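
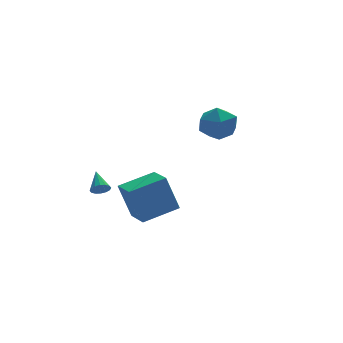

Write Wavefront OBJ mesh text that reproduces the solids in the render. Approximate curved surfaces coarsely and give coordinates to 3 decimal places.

v -4.061 -4.038 -1.009
v -4.63 -3.683 0.971
v -4.168 -2.561 -1.304
v -4.737 -2.206 0.675
v -2.123 -3.794 -0.495
v -2.692 -3.439 1.484
v -2.23 -2.317 -0.791
v -2.799 -1.962 1.189
v -4.015 3.223 -2.405
v -3.466 3.131 -2.342
v -3.905 4.377 -1.675
v -3.488 3.287 -2.585
v -3.651 3.426 -2.78
v -3.912 3.511 -2.875
v -4.2 3.518 -2.844
v -4.438 3.447 -2.695
v -4.563 3.316 -2.469
v -4.541 3.16 -2.226
v -4.378 3.02 -2.031
v -4.118 2.936 -1.936
v -3.83 2.928 -1.967
v -3.591 2.999 -2.116
v 0.979 2.11 1.604
v 1.394 2.609 2.586
v 2.286 0.731 1.754
v 2.701 1.23 2.736
v 1.637 0.725 2.736
v 0.829 1.577 2.644
v 2.851 1.763 1.696
v 2.043 2.615 1.604
v 2.551 2.395 2.644
v 1.8 1.753 3.286
v 1.88 1.587 1.054
v 1.129 0.945 1.696
f 2 4 1
f 5 2 1
f 1 4 3
f 3 5 1
f 2 8 4
f 6 2 5
f 6 8 2
f 4 8 3
f 7 5 3
f 3 8 7
f 7 6 5
f 8 6 7
f 10 9 12
f 10 12 11
f 12 9 13
f 12 13 11
f 13 9 14
f 13 14 11
f 14 9 15
f 14 15 11
f 15 9 16
f 15 16 11
f 16 9 17
f 16 17 11
f 17 9 18
f 17 18 11
f 18 9 19
f 18 19 11
f 19 9 20
f 19 20 11
f 20 9 21
f 20 21 11
f 21 9 22
f 21 22 11
f 22 9 10
f 22 10 11
f 23 34 28
f 23 28 24
f 23 24 30
f 23 30 33
f 23 33 34
f 24 28 32
f 28 34 27
f 34 33 25
f 33 30 29
f 30 24 31
f 26 32 27
f 26 27 25
f 26 25 29
f 26 29 31
f 26 31 32
f 27 32 28
f 25 27 34
f 29 25 33
f 31 29 30
f 32 31 24



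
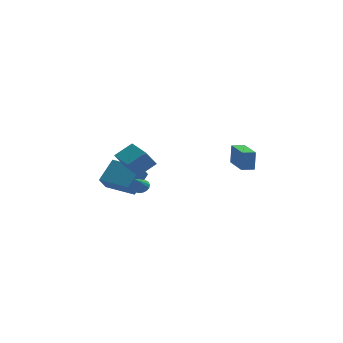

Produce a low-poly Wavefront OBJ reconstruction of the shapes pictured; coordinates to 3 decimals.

v -3.101 2.24 -3.259
v -2.178 3.369 -2.105
v -4.786 3.541 -3.184
v -3.862 4.67 -2.029
v -2.658 2.87 -4.231
v -1.734 3.999 -3.076
v -4.342 4.171 -4.155
v -3.419 5.3 -3.001
v -2.643 -1.667 -1.127
v -2.185 -1.972 -1.112
v -3.077 -2.273 -0.173
v -2.13 -1.767 -0.956
v -2.192 -1.539 -0.84
v -2.357 -1.34 -0.789
v -2.588 -1.217 -0.816
v -2.832 -1.196 -0.913
v -3.032 -1.284 -1.06
v -3.143 -1.459 -1.222
v -3.14 -1.682 -1.362
v -3.023 -1.901 -1.448
v -2.819 -2.067 -1.461
v -2.574 -2.141 -1.397
v -2.346 -2.107 -1.271
v 3.148 -2.462 0.356
v 3.235 -2.202 1.626
v 2.797 -0.379 -0.046
v 2.885 -0.119 1.224
v 3.955 -2.341 0.276
v 4.043 -2.081 1.546
v 3.605 -0.258 -0.126
v 3.692 0.002 1.144
v -3.643 -4.697 2.259
v -2.573 -4.297 2.978
v -4.248 -2.657 2.027
v -3.178 -2.258 2.746
v -3.022 -4.622 1.294
v -1.952 -4.223 2.013
v -3.627 -2.583 1.062
v -2.557 -2.183 1.781
f 2 4 1
f 5 2 1
f 1 4 3
f 3 5 1
f 2 8 4
f 6 2 5
f 6 8 2
f 4 8 3
f 7 5 3
f 3 8 7
f 7 6 5
f 8 6 7
f 10 9 12
f 10 12 11
f 12 9 13
f 12 13 11
f 13 9 14
f 13 14 11
f 14 9 15
f 14 15 11
f 15 9 16
f 15 16 11
f 16 9 17
f 16 17 11
f 17 9 18
f 17 18 11
f 18 9 19
f 18 19 11
f 19 9 20
f 19 20 11
f 20 9 21
f 20 21 11
f 21 9 22
f 21 22 11
f 22 9 23
f 22 23 11
f 23 9 10
f 23 10 11
f 25 27 24
f 28 25 24
f 24 27 26
f 26 28 24
f 25 31 27
f 29 25 28
f 29 31 25
f 27 31 26
f 30 28 26
f 26 31 30
f 30 29 28
f 31 29 30
f 33 35 32
f 36 33 32
f 32 35 34
f 34 36 32
f 33 39 35
f 37 33 36
f 37 39 33
f 35 39 34
f 38 36 34
f 34 39 38
f 38 37 36
f 39 37 38



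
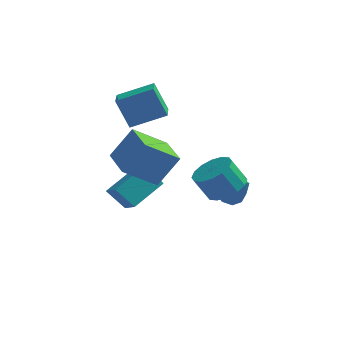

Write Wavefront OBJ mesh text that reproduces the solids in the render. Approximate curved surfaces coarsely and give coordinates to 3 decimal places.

v 2.472 -2.326 1.159
v 3.359 -2.691 1.697
v 2.616 -2.699 2.919
v 1.728 -2.334 2.381
v 3.395 -2.123 1.722
v 2.651 -2.131 2.944
v 3.183 -1.61 1.597
v 2.439 -1.617 2.818
v 2.781 -1.288 1.354
v 2.037 -1.296 2.575
v 2.295 -1.245 1.059
v 1.552 -1.253 2.28
v 1.858 -1.491 0.791
v 1.114 -1.499 2.012
v 1.584 -1.961 0.621
v 0.841 -1.969 1.843
v 1.549 -2.529 0.596
v 0.805 -2.537 1.818
v 1.761 -3.043 0.722
v 1.017 -3.05 1.943
v 2.163 -3.364 0.965
v 1.419 -3.372 2.186
v 2.648 -3.407 1.26
v 1.905 -3.415 2.481
v 3.086 -3.161 1.528
v 2.342 -3.169 2.749
v -0.889 -2.221 0.836
v -2.438 -2.97 2.142
v -1.841 -0.503 0.691
v -3.39 -1.251 1.997
v 0.09 -1.549 2.383
v -1.459 -2.297 3.689
v -0.862 0.17 2.238
v -2.411 -0.579 3.544
v 1.998 2.029 -2.028
v 2.627 1.829 -2.895
v 3.042 1.431 -1.132
v 2.78 2.443 -2.664
v 2.634 2.899 -2.19
v 2.245 3.022 -1.654
v 1.762 2.766 -1.261
v 1.368 2.228 -1.161
v 1.215 1.614 -1.392
v 1.361 1.159 -1.866
v 1.75 1.035 -2.402
v 2.234 1.291 -2.795
v -2.918 1.248 2.403
v -3.693 1.6 4.001
v -3.109 2.502 2.035
v -3.884 2.853 3.633
v -1.116 1.747 3.167
v -1.891 2.098 4.765
v -1.307 3 2.799
v -2.082 3.352 4.397
v -3.129 0.871 -3.398
v -4.148 1.118 -2.411
v -1.953 2.367 -2.559
v -2.971 2.614 -1.572
v -2.409 -0.274 -2.368
v -3.427 -0.027 -1.381
v -1.232 1.222 -1.529
v -2.251 1.469 -0.542
f 2 1 5
f 2 5 3
f 3 5 6
f 3 6 4
f 5 1 7
f 5 7 6
f 6 7 8
f 6 8 4
f 7 1 9
f 7 9 8
f 8 9 10
f 8 10 4
f 9 1 11
f 9 11 10
f 10 11 12
f 10 12 4
f 11 1 13
f 11 13 12
f 12 13 14
f 12 14 4
f 13 1 15
f 13 15 14
f 14 15 16
f 14 16 4
f 15 1 17
f 15 17 16
f 16 17 18
f 16 18 4
f 17 1 19
f 17 19 18
f 18 19 20
f 18 20 4
f 19 1 21
f 19 21 20
f 20 21 22
f 20 22 4
f 21 1 23
f 21 23 22
f 22 23 24
f 22 24 4
f 23 1 25
f 23 25 24
f 24 25 26
f 24 26 4
f 25 1 2
f 25 2 26
f 26 2 3
f 26 3 4
f 28 30 27
f 31 28 27
f 27 30 29
f 29 31 27
f 28 34 30
f 32 28 31
f 32 34 28
f 30 34 29
f 33 31 29
f 29 34 33
f 33 32 31
f 34 32 33
f 36 35 38
f 36 38 37
f 38 35 39
f 38 39 37
f 39 35 40
f 39 40 37
f 40 35 41
f 40 41 37
f 41 35 42
f 41 42 37
f 42 35 43
f 42 43 37
f 43 35 44
f 43 44 37
f 44 35 45
f 44 45 37
f 45 35 46
f 45 46 37
f 46 35 36
f 46 36 37
f 48 50 47
f 51 48 47
f 47 50 49
f 49 51 47
f 48 54 50
f 52 48 51
f 52 54 48
f 50 54 49
f 53 51 49
f 49 54 53
f 53 52 51
f 54 52 53
f 56 58 55
f 59 56 55
f 55 58 57
f 57 59 55
f 56 62 58
f 60 56 59
f 60 62 56
f 58 62 57
f 61 59 57
f 57 62 61
f 61 60 59
f 62 60 61



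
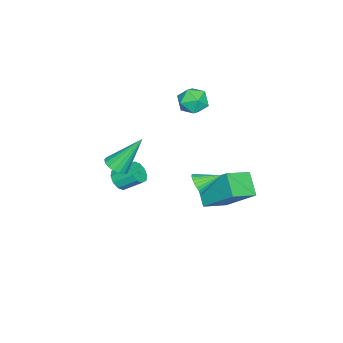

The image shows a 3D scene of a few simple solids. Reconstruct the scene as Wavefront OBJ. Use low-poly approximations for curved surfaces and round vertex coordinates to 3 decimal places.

v -3.19 -0.569 3.705
v -2.322 -0.589 3.617
v -3.318 -1.491 2.643
v -2.45 -1.511 2.555
v -2.825 -1.859 3.262
v -2.746 -1.29 3.918
v -2.894 -0.79 2.342
v -2.815 -0.221 2.998
v -2.139 -0.726 2.775
v -2.097 -1.387 3.343
v -3.543 -0.693 2.917
v -3.501 -1.354 3.485
v 3.121 -2.365 2.257
v 3.749 -2.233 2.411
v 2.479 -1.335 3.983
v 3.661 -1.987 2.232
v 3.45 -1.828 2.059
v 3.164 -1.793 1.931
v 2.867 -1.888 1.878
v 2.629 -2.093 1.911
v 2.503 -2.36 2.024
v 2.519 -2.628 2.19
v 2.673 -2.836 2.371
v 2.929 -2.936 2.527
v 3.229 -2.906 2.62
v 3.505 -2.751 2.63
v 3.692 -2.508 2.555
v 2.272 1.308 1.463
v 2.586 1.192 1.961
v 1.748 2.272 2.017
v 2.732 1.336 1.848
v 2.807 1.476 1.676
v 2.802 1.59 1.472
v 2.715 1.662 1.266
v 2.562 1.679 1.091
v 2.364 1.64 0.972
v 2.152 1.55 0.927
v 1.959 1.424 0.964
v 1.813 1.279 1.078
v 1.738 1.139 1.249
v 1.743 1.025 1.454
v 1.83 0.954 1.659
v 1.983 0.936 1.835
v 2.181 0.976 1.954
v 2.393 1.065 1.998
v -1.137 -4.229 -2.517
v -0.745 -4.509 -2.051
v -0.931 -3.552 -1.318
v -1.323 -3.271 -1.783
v -0.506 -4.275 -2.296
v -0.692 -3.318 -1.563
v -0.508 -4.024 -2.625
v -0.694 -3.067 -1.892
v -0.751 -3.851 -2.912
v -0.936 -2.893 -2.179
v -1.141 -3.822 -3.049
v -1.326 -2.864 -2.316
v -1.529 -3.948 -2.982
v -1.715 -2.991 -2.249
v -1.768 -4.182 -2.737
v -1.954 -3.225 -2.004
v -1.766 -4.433 -2.408
v -1.952 -3.476 -1.675
v -1.524 -4.607 -2.121
v -1.709 -3.649 -1.388
v -1.134 -4.636 -1.984
v -1.319 -3.678 -1.251
v -0.447 1.694 -2.014
v -1.263 1.038 -1.147
v -0.165 3.282 -0.548
v -0.981 2.626 0.32
v 0.721 0.974 -1.46
v -0.095 0.318 -0.592
v 1.003 2.562 0.007
v 0.187 1.906 0.874
f 1 12 6
f 1 6 2
f 1 2 8
f 1 8 11
f 1 11 12
f 2 6 10
f 6 12 5
f 12 11 3
f 11 8 7
f 8 2 9
f 4 10 5
f 4 5 3
f 4 3 7
f 4 7 9
f 4 9 10
f 5 10 6
f 3 5 12
f 7 3 11
f 9 7 8
f 10 9 2
f 14 13 16
f 14 16 15
f 16 13 17
f 16 17 15
f 17 13 18
f 17 18 15
f 18 13 19
f 18 19 15
f 19 13 20
f 19 20 15
f 20 13 21
f 20 21 15
f 21 13 22
f 21 22 15
f 22 13 23
f 22 23 15
f 23 13 24
f 23 24 15
f 24 13 25
f 24 25 15
f 25 13 26
f 25 26 15
f 26 13 27
f 26 27 15
f 27 13 14
f 27 14 15
f 29 28 31
f 29 31 30
f 31 28 32
f 31 32 30
f 32 28 33
f 32 33 30
f 33 28 34
f 33 34 30
f 34 28 35
f 34 35 30
f 35 28 36
f 35 36 30
f 36 28 37
f 36 37 30
f 37 28 38
f 37 38 30
f 38 28 39
f 38 39 30
f 39 28 40
f 39 40 30
f 40 28 41
f 40 41 30
f 41 28 42
f 41 42 30
f 42 28 43
f 42 43 30
f 43 28 44
f 43 44 30
f 44 28 45
f 44 45 30
f 45 28 29
f 45 29 30
f 47 46 50
f 47 50 48
f 48 50 51
f 48 51 49
f 50 46 52
f 50 52 51
f 51 52 53
f 51 53 49
f 52 46 54
f 52 54 53
f 53 54 55
f 53 55 49
f 54 46 56
f 54 56 55
f 55 56 57
f 55 57 49
f 56 46 58
f 56 58 57
f 57 58 59
f 57 59 49
f 58 46 60
f 58 60 59
f 59 60 61
f 59 61 49
f 60 46 62
f 60 62 61
f 61 62 63
f 61 63 49
f 62 46 64
f 62 64 63
f 63 64 65
f 63 65 49
f 64 46 66
f 64 66 65
f 65 66 67
f 65 67 49
f 66 46 47
f 66 47 67
f 67 47 48
f 67 48 49
f 69 71 68
f 72 69 68
f 68 71 70
f 70 72 68
f 69 75 71
f 73 69 72
f 73 75 69
f 71 75 70
f 74 72 70
f 70 75 74
f 74 73 72
f 75 73 74



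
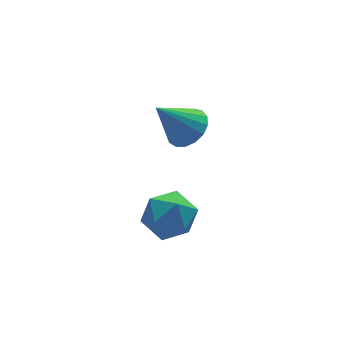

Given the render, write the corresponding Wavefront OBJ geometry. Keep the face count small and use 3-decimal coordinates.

v -1.242 -1.558 1.221
v -0.861 -1.025 0.385
v -0.579 -3.015 0.595
v -0.198 -2.482 -0.241
v 0.215 -2.321 0.724
v -0.195 -1.421 1.111
v -1.245 -2.619 -0.131
v -1.655 -1.719 0.256
v -0.863 -1.681 -0.45
v 0.04 -1.497 0.078
v -1.48 -2.543 0.902
v -0.577 -2.359 1.43
v 1.637 1.925 0.996
v 2.341 1.752 1.546
v 0.463 2.015 2.524
v 2.336 2.187 1.516
v 2.171 2.561 1.367
v 1.883 2.79 1.133
v 1.539 2.82 0.867
v 1.218 2.645 0.631
v 0.993 2.305 0.478
v 0.915 1.878 0.444
v 1.003 1.462 0.536
v 1.236 1.151 0.733
v 1.561 1.018 0.991
v 1.903 1.092 1.249
v 2.185 1.357 1.45
f 1 12 6
f 1 6 2
f 1 2 8
f 1 8 11
f 1 11 12
f 2 6 10
f 6 12 5
f 12 11 3
f 11 8 7
f 8 2 9
f 4 10 5
f 4 5 3
f 4 3 7
f 4 7 9
f 4 9 10
f 5 10 6
f 3 5 12
f 7 3 11
f 9 7 8
f 10 9 2
f 14 13 16
f 14 16 15
f 16 13 17
f 16 17 15
f 17 13 18
f 17 18 15
f 18 13 19
f 18 19 15
f 19 13 20
f 19 20 15
f 20 13 21
f 20 21 15
f 21 13 22
f 21 22 15
f 22 13 23
f 22 23 15
f 23 13 24
f 23 24 15
f 24 13 25
f 24 25 15
f 25 13 26
f 25 26 15
f 26 13 27
f 26 27 15
f 27 13 14
f 27 14 15



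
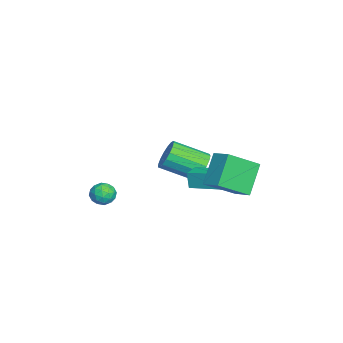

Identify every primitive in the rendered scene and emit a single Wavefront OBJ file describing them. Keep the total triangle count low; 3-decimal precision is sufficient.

v -3.207 1.049 -1.585
v -2.901 0.644 -2.412
v -2.948 -1.293 -1.482
v -3.253 -0.889 -0.655
v -2.508 0.744 -2.185
v -2.555 -1.194 -1.255
v -2.276 0.913 -1.821
v -2.322 -1.025 -0.891
v -2.256 1.113 -1.403
v -2.303 -0.824 -0.473
v -2.454 1.299 -1.026
v -2.501 -0.639 -0.096
v -2.825 1.427 -0.778
v -2.872 -0.51 0.153
v -3.283 1.469 -0.714
v -3.33 -0.469 0.216
v -3.723 1.414 -0.85
v -3.77 -0.523 0.08
v -4.046 1.276 -1.155
v -4.092 -0.662 -0.224
v -4.176 1.086 -1.558
v -4.222 -0.852 -0.627
v -4.083 0.887 -1.967
v -4.13 -1.051 -1.037
v -3.791 0.725 -2.289
v -3.837 -1.213 -1.358
v -3.364 0.638 -2.45
v -3.411 -1.3 -1.519
v 1.167 -3.139 -0.876
v 1.702 -3.427 -1.31
v 0.798 -4.253 -0.59
v 1.333 -4.541 -1.024
v 1.515 -4.189 -0.391
v 1.742 -3.5 -0.568
v 0.758 -4.18 -1.332
v 0.985 -3.491 -1.509
v 1.449 -4.071 -1.591
v 1.917 -4.076 -1.01
v 0.583 -3.604 -0.89
v 1.051 -3.609 -0.309
v 1.467 -3.185 -1.118
v 1.033 -4.495 -0.782
v 1.14 -4.288 -0.41
v 1.455 -4.457 -0.665
v 1.49 -3.228 -0.682
v 1.805 -3.397 -0.937
v 1.695 -3.845 -0.397
v 0.695 -4.283 -0.963
v 1.01 -4.452 -1.218
v 1.045 -3.223 -1.235
v 1.36 -3.392 -1.49
v 0.805 -3.835 -1.503
v 1.633 -3.733 -1.538
v 1.416 -4.388 -1.37
v 1.078 -4.175 -1.552
v 1.212 -3.771 -1.656
v 1.908 -3.736 -1.196
v 1.691 -4.391 -1.028
v 1.798 -4.184 -0.656
v 1.931 -3.779 -0.76
v 1.759 -4.114 -1.362
v 0.809 -3.289 -0.872
v 0.592 -3.944 -0.704
v 0.569 -3.901 -1.14
v 0.702 -3.496 -1.244
v 1.084 -3.292 -0.53
v 0.867 -3.947 -0.362
v 1.288 -3.909 -0.244
v 1.422 -3.505 -0.348
v 0.741 -3.566 -0.538
v 1.141 2.868 -0.775
v 1.962 1.272 0.409
v -0.113 3.351 0.746
v 0.707 1.755 1.93
v 1.973 3.625 -0.33
v 2.793 2.029 0.854
v 0.718 4.108 1.191
v 1.539 2.512 2.375
v -1.891 0.838 -1.902
v -2.1 0.714 -0.901
v -1.189 2.662 -1.528
v -1.399 2.538 -0.527
v -0.941 0.442 -1.753
v -1.151 0.318 -0.752
v -0.24 2.266 -1.379
v -0.449 2.142 -0.378
f 2 1 5
f 2 5 3
f 3 5 6
f 3 6 4
f 5 1 7
f 5 7 6
f 6 7 8
f 6 8 4
f 7 1 9
f 7 9 8
f 8 9 10
f 8 10 4
f 9 1 11
f 9 11 10
f 10 11 12
f 10 12 4
f 11 1 13
f 11 13 12
f 12 13 14
f 12 14 4
f 13 1 15
f 13 15 14
f 14 15 16
f 14 16 4
f 15 1 17
f 15 17 16
f 16 17 18
f 16 18 4
f 17 1 19
f 17 19 18
f 18 19 20
f 18 20 4
f 19 1 21
f 19 21 20
f 20 21 22
f 20 22 4
f 21 1 23
f 21 23 22
f 22 23 24
f 22 24 4
f 23 1 25
f 23 25 24
f 24 25 26
f 24 26 4
f 25 1 27
f 25 27 26
f 26 27 28
f 26 28 4
f 27 1 2
f 27 2 28
f 28 2 3
f 28 3 4
f 29 66 45
f 66 40 69
f 45 69 34
f 66 69 45
f 29 45 41
f 45 34 46
f 41 46 30
f 45 46 41
f 29 41 50
f 41 30 51
f 50 51 36
f 41 51 50
f 29 50 62
f 50 36 65
f 62 65 39
f 50 65 62
f 29 62 66
f 62 39 70
f 66 70 40
f 62 70 66
f 30 46 57
f 46 34 60
f 57 60 38
f 46 60 57
f 34 69 47
f 69 40 68
f 47 68 33
f 69 68 47
f 40 70 67
f 70 39 63
f 67 63 31
f 70 63 67
f 39 65 64
f 65 36 52
f 64 52 35
f 65 52 64
f 36 51 56
f 51 30 53
f 56 53 37
f 51 53 56
f 32 58 44
f 58 38 59
f 44 59 33
f 58 59 44
f 32 44 42
f 44 33 43
f 42 43 31
f 44 43 42
f 32 42 49
f 42 31 48
f 49 48 35
f 42 48 49
f 32 49 54
f 49 35 55
f 54 55 37
f 49 55 54
f 32 54 58
f 54 37 61
f 58 61 38
f 54 61 58
f 33 59 47
f 59 38 60
f 47 60 34
f 59 60 47
f 31 43 67
f 43 33 68
f 67 68 40
f 43 68 67
f 35 48 64
f 48 31 63
f 64 63 39
f 48 63 64
f 37 55 56
f 55 35 52
f 56 52 36
f 55 52 56
f 38 61 57
f 61 37 53
f 57 53 30
f 61 53 57
f 72 74 71
f 75 72 71
f 71 74 73
f 73 75 71
f 72 78 74
f 76 72 75
f 76 78 72
f 74 78 73
f 77 75 73
f 73 78 77
f 77 76 75
f 78 76 77
f 80 82 79
f 83 80 79
f 79 82 81
f 81 83 79
f 80 86 82
f 84 80 83
f 84 86 80
f 82 86 81
f 85 83 81
f 81 86 85
f 85 84 83
f 86 84 85



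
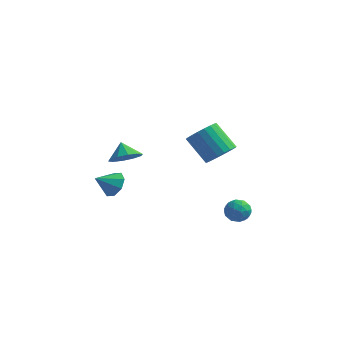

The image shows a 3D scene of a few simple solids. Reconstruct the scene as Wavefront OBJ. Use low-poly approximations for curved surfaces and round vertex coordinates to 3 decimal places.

v 3.657 2.93 -4.037
v 4.039 2.621 -3.355
v 2.521 2.259 -3.705
v 2.903 1.95 -3.023
v 2.718 2.769 -3.066
v 3.42 3.184 -3.271
v 3.14 1.696 -3.789
v 3.842 2.111 -3.994
v 3.72 1.858 -3.202
v 3.459 2.521 -2.755
v 3.101 2.359 -4.305
v 2.84 3.022 -3.858
v 3.948 2.835 -3.725
v 2.612 2.045 -3.335
v 2.503 2.527 -3.36
v 2.728 2.345 -2.959
v 3.584 3.166 -3.676
v 3.809 2.984 -3.275
v 3.032 3.071 -3.105
v 2.751 1.896 -3.785
v 2.976 1.714 -3.384
v 3.832 2.535 -4.101
v 4.057 2.353 -3.7
v 3.528 1.809 -3.955
v 3.985 2.204 -3.234
v 3.317 1.81 -3.039
v 3.456 1.661 -3.489
v 3.869 1.905 -3.61
v 3.832 2.594 -2.971
v 3.164 2.199 -2.776
v 3.055 2.681 -2.801
v 3.467 2.925 -2.922
v 3.644 2.146 -2.881
v 3.396 2.681 -4.284
v 2.728 2.286 -4.089
v 3.093 1.955 -4.138
v 3.505 2.199 -4.259
v 3.243 3.07 -4.021
v 2.575 2.676 -3.826
v 2.691 2.975 -3.45
v 3.104 3.219 -3.571
v 2.916 2.734 -4.179
v 3.788 -1.168 2.967
v 4.24 -1.812 3.568
v 2.905 -1.476 4.934
v 2.452 -0.832 4.333
v 4.428 -1.458 3.664
v 3.092 -1.122 5.03
v 4.505 -1.055 3.64
v 3.169 -0.719 5.006
v 4.458 -0.67 3.499
v 3.122 -0.334 4.866
v 4.295 -0.372 3.267
v 2.959 -0.036 4.633
v 4.044 -0.212 2.982
v 2.709 0.124 4.349
v 3.749 -0.217 2.695
v 2.414 0.119 4.062
v 3.461 -0.386 2.455
v 2.125 -0.05 3.821
v 3.229 -0.691 2.303
v 1.894 -0.355 3.67
v 3.094 -1.078 2.266
v 1.758 -0.742 3.633
v 3.079 -1.48 2.351
v 1.743 -1.144 3.717
v 3.186 -1.829 2.541
v 1.851 -1.493 3.908
v 3.397 -2.063 2.806
v 2.062 -1.727 4.172
v 3.676 -2.143 3.098
v 2.341 -1.807 4.464
v 3.975 -2.054 3.367
v 2.639 -1.718 4.734
v -3.053 -0.472 -1.396
v -2.373 -0.512 -0.777
v -3.807 -1.348 -0.624
v -2.832 0.004 -0.641
v -3.421 0.241 -0.947
v -3.793 0.06 -1.516
v -3.732 -0.433 -2.015
v -3.273 -0.949 -2.152
v -2.685 -1.186 -1.846
v -2.312 -1.005 -1.276
v -1.843 -1.405 1.532
v -0.996 -0.967 1.801
v -2.377 -0.895 2.388
v -1.281 -0.6 1.404
v -1.781 -0.539 1.056
v -2.304 -0.81 0.889
v -2.651 -1.307 0.969
v -2.689 -1.842 1.264
v -2.404 -2.21 1.661
v -1.905 -2.27 2.009
v -1.381 -2 2.175
v -1.034 -1.502 2.096
f 1 38 17
f 38 12 41
f 17 41 6
f 38 41 17
f 1 17 13
f 17 6 18
f 13 18 2
f 17 18 13
f 1 13 22
f 13 2 23
f 22 23 8
f 13 23 22
f 1 22 34
f 22 8 37
f 34 37 11
f 22 37 34
f 1 34 38
f 34 11 42
f 38 42 12
f 34 42 38
f 2 18 29
f 18 6 32
f 29 32 10
f 18 32 29
f 6 41 19
f 41 12 40
f 19 40 5
f 41 40 19
f 12 42 39
f 42 11 35
f 39 35 3
f 42 35 39
f 11 37 36
f 37 8 24
f 36 24 7
f 37 24 36
f 8 23 28
f 23 2 25
f 28 25 9
f 23 25 28
f 4 30 16
f 30 10 31
f 16 31 5
f 30 31 16
f 4 16 14
f 16 5 15
f 14 15 3
f 16 15 14
f 4 14 21
f 14 3 20
f 21 20 7
f 14 20 21
f 4 21 26
f 21 7 27
f 26 27 9
f 21 27 26
f 4 26 30
f 26 9 33
f 30 33 10
f 26 33 30
f 5 31 19
f 31 10 32
f 19 32 6
f 31 32 19
f 3 15 39
f 15 5 40
f 39 40 12
f 15 40 39
f 7 20 36
f 20 3 35
f 36 35 11
f 20 35 36
f 9 27 28
f 27 7 24
f 28 24 8
f 27 24 28
f 10 33 29
f 33 9 25
f 29 25 2
f 33 25 29
f 44 43 47
f 44 47 45
f 45 47 48
f 45 48 46
f 47 43 49
f 47 49 48
f 48 49 50
f 48 50 46
f 49 43 51
f 49 51 50
f 50 51 52
f 50 52 46
f 51 43 53
f 51 53 52
f 52 53 54
f 52 54 46
f 53 43 55
f 53 55 54
f 54 55 56
f 54 56 46
f 55 43 57
f 55 57 56
f 56 57 58
f 56 58 46
f 57 43 59
f 57 59 58
f 58 59 60
f 58 60 46
f 59 43 61
f 59 61 60
f 60 61 62
f 60 62 46
f 61 43 63
f 61 63 62
f 62 63 64
f 62 64 46
f 63 43 65
f 63 65 64
f 64 65 66
f 64 66 46
f 65 43 67
f 65 67 66
f 66 67 68
f 66 68 46
f 67 43 69
f 67 69 68
f 68 69 70
f 68 70 46
f 69 43 71
f 69 71 70
f 70 71 72
f 70 72 46
f 71 43 73
f 71 73 72
f 72 73 74
f 72 74 46
f 73 43 44
f 73 44 74
f 74 44 45
f 74 45 46
f 76 75 78
f 76 78 77
f 78 75 79
f 78 79 77
f 79 75 80
f 79 80 77
f 80 75 81
f 80 81 77
f 81 75 82
f 81 82 77
f 82 75 83
f 82 83 77
f 83 75 84
f 83 84 77
f 84 75 76
f 84 76 77
f 86 85 88
f 86 88 87
f 88 85 89
f 88 89 87
f 89 85 90
f 89 90 87
f 90 85 91
f 90 91 87
f 91 85 92
f 91 92 87
f 92 85 93
f 92 93 87
f 93 85 94
f 93 94 87
f 94 85 95
f 94 95 87
f 95 85 96
f 95 96 87
f 96 85 86
f 96 86 87



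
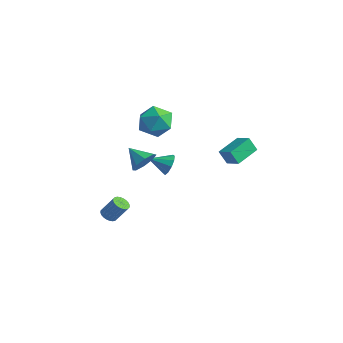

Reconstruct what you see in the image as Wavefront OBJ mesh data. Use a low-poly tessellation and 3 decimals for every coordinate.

v -2.325 -2.682 -3.573
v -1.997 -2.416 -3.859
v -1.446 -1.992 -2.832
v -1.775 -2.258 -2.547
v -2.144 -2.284 -3.835
v -1.593 -1.86 -2.808
v -2.318 -2.212 -3.771
v -1.767 -1.788 -2.745
v -2.494 -2.212 -3.677
v -1.943 -1.788 -2.651
v -2.643 -2.283 -3.567
v -2.093 -1.859 -2.541
v -2.745 -2.415 -3.459
v -2.194 -1.991 -2.432
v -2.782 -2.588 -3.367
v -2.231 -2.164 -2.34
v -2.75 -2.775 -3.307
v -2.199 -2.351 -2.28
v -2.654 -2.948 -3.288
v -2.103 -2.524 -2.261
v -2.507 -3.08 -3.312
v -1.956 -2.656 -2.285
v -2.333 -3.152 -3.375
v -1.782 -2.728 -2.349
v -2.157 -3.152 -3.469
v -1.606 -2.728 -2.443
v -2.007 -3.081 -3.579
v -1.457 -2.657 -2.553
v -1.906 -2.949 -3.688
v -1.355 -2.525 -2.661
v -1.869 -2.776 -3.78
v -1.318 -2.352 -2.753
v -1.901 -2.589 -3.84
v -1.35 -2.165 -2.813
v -2.84 0.215 -1.006
v -2.412 -0.113 -0.387
v -3.94 0.045 -0.334
v -2.475 0.509 -0.333
v -2.751 0.959 -0.672
v -3.08 0.973 -1.207
v -3.267 0.543 -1.624
v -3.205 -0.079 -1.678
v -2.928 -0.529 -1.339
v -2.6 -0.543 -0.804
v -1.387 -1.236 3.926
v -1.015 -0.826 3.032
v 0.195 -1.314 4.548
v 0.567 -0.904 3.654
v -0.009 -0.312 4.304
v -0.987 -0.263 3.92
v 0.167 -1.877 3.66
v -0.811 -1.828 3.276
v -0.055 -1.222 2.868
v -0.164 -0.255 3.265
v -0.656 -1.885 4.315
v -0.765 -0.918 4.712
v -2.923 1.995 -1.993
v -2.488 1.971 -1.42
v -3.637 1.145 -1.487
v -2.799 2.278 -1.343
v -3.159 2.478 -1.514
v -3.428 2.493 -1.868
v -3.504 2.318 -2.27
v -3.359 2.019 -2.566
v -3.047 1.712 -2.643
v -2.688 1.512 -2.472
v -2.419 1.497 -2.118
v -2.342 1.672 -1.717
v 3.727 0.046 2.211
v 3.376 -0.193 2.982
v 3.576 1.441 2.575
v 3.226 1.203 3.346
v 4.574 0.037 2.594
v 4.224 -0.201 3.365
v 4.424 1.433 2.958
v 4.073 1.194 3.729
f 2 1 5
f 2 5 3
f 3 5 6
f 3 6 4
f 5 1 7
f 5 7 6
f 6 7 8
f 6 8 4
f 7 1 9
f 7 9 8
f 8 9 10
f 8 10 4
f 9 1 11
f 9 11 10
f 10 11 12
f 10 12 4
f 11 1 13
f 11 13 12
f 12 13 14
f 12 14 4
f 13 1 15
f 13 15 14
f 14 15 16
f 14 16 4
f 15 1 17
f 15 17 16
f 16 17 18
f 16 18 4
f 17 1 19
f 17 19 18
f 18 19 20
f 18 20 4
f 19 1 21
f 19 21 20
f 20 21 22
f 20 22 4
f 21 1 23
f 21 23 22
f 22 23 24
f 22 24 4
f 23 1 25
f 23 25 24
f 24 25 26
f 24 26 4
f 25 1 27
f 25 27 26
f 26 27 28
f 26 28 4
f 27 1 29
f 27 29 28
f 28 29 30
f 28 30 4
f 29 1 31
f 29 31 30
f 30 31 32
f 30 32 4
f 31 1 33
f 31 33 32
f 32 33 34
f 32 34 4
f 33 1 2
f 33 2 34
f 34 2 3
f 34 3 4
f 36 35 38
f 36 38 37
f 38 35 39
f 38 39 37
f 39 35 40
f 39 40 37
f 40 35 41
f 40 41 37
f 41 35 42
f 41 42 37
f 42 35 43
f 42 43 37
f 43 35 44
f 43 44 37
f 44 35 36
f 44 36 37
f 45 56 50
f 45 50 46
f 45 46 52
f 45 52 55
f 45 55 56
f 46 50 54
f 50 56 49
f 56 55 47
f 55 52 51
f 52 46 53
f 48 54 49
f 48 49 47
f 48 47 51
f 48 51 53
f 48 53 54
f 49 54 50
f 47 49 56
f 51 47 55
f 53 51 52
f 54 53 46
f 58 57 60
f 58 60 59
f 60 57 61
f 60 61 59
f 61 57 62
f 61 62 59
f 62 57 63
f 62 63 59
f 63 57 64
f 63 64 59
f 64 57 65
f 64 65 59
f 65 57 66
f 65 66 59
f 66 57 67
f 66 67 59
f 67 57 68
f 67 68 59
f 68 57 58
f 68 58 59
f 70 72 69
f 73 70 69
f 69 72 71
f 71 73 69
f 70 76 72
f 74 70 73
f 74 76 70
f 72 76 71
f 75 73 71
f 71 76 75
f 75 74 73
f 76 74 75



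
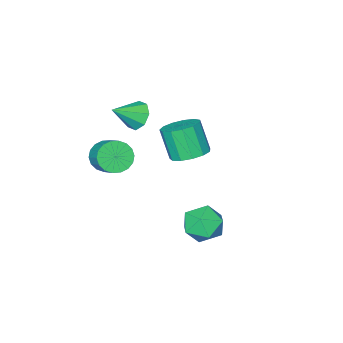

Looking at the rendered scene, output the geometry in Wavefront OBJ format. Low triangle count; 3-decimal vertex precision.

v 0.636 -3.796 2.174
v 1.141 -3.299 1.572
v 2.024 -4.104 3.086
v 0.881 -2.902 2.102
v 0.477 -3.029 2.674
v 0.166 -3.605 2.954
v 0.13 -4.293 2.776
v 0.39 -4.69 2.246
v 0.794 -4.564 1.673
v 1.105 -3.987 1.394
v 2.294 -4.192 -0.425
v 2.802 -3.804 -1.181
v 3.134 -2.66 -0.371
v 2.626 -3.048 0.385
v 2.397 -3.643 -1.242
v 2.728 -2.499 -0.433
v 1.971 -3.591 -1.142
v 2.303 -2.447 -0.332
v 1.609 -3.657 -0.899
v 1.941 -2.514 -0.09
v 1.383 -3.83 -0.563
v 1.715 -2.686 0.247
v 1.337 -4.074 -0.199
v 1.669 -2.93 0.61
v 1.481 -4.342 0.12
v 1.813 -3.198 0.93
v 1.786 -4.58 0.331
v 2.118 -3.436 1.141
v 2.192 -4.741 0.393
v 2.523 -3.597 1.202
v 2.617 -4.793 0.292
v 2.949 -3.649 1.102
v 2.979 -4.726 0.05
v 3.311 -3.583 0.859
v 3.205 -4.554 -0.287
v 3.537 -3.41 0.523
v 3.251 -4.31 -0.65
v 3.583 -3.166 0.159
v 3.107 -4.042 -0.97
v 3.439 -2.898 -0.16
v -1.085 -1.658 -0.403
v -0.543 -0.816 0.027
v -0.573 -1.679 1.753
v -1.115 -2.522 1.323
v -1.14 -0.684 0.083
v -1.17 -1.548 1.809
v -1.72 -0.862 -0.016
v -1.75 -1.725 1.71
v -2.098 -1.292 -0.237
v -2.128 -2.155 1.489
v -2.155 -1.839 -0.512
v -2.184 -2.702 1.214
v -1.871 -2.328 -0.751
v -1.901 -3.191 0.975
v -1.339 -2.605 -0.881
v -1.369 -3.468 0.845
v -0.725 -2.581 -0.858
v -0.755 -3.444 0.868
v -0.226 -2.265 -0.691
v -0.256 -3.128 1.035
v 0 -1.756 -0.433
v -0.03 -2.619 1.293
v -0.118 -1.216 -0.165
v -0.148 -2.079 1.561
v 1.049 3.432 -1.234
v 2.04 3.579 -1.892
v 1.04 1.541 -1.668
v 2.031 1.688 -2.326
v 2.083 1.794 -1.133
v 2.088 2.962 -0.865
v 0.992 2.158 -2.695
v 0.997 3.326 -2.427
v 2.005 2.791 -2.795
v 2.679 2.566 -1.83
v 0.401 2.554 -1.73
v 1.075 2.329 -0.765
f 2 1 4
f 2 4 3
f 4 1 5
f 4 5 3
f 5 1 6
f 5 6 3
f 6 1 7
f 6 7 3
f 7 1 8
f 7 8 3
f 8 1 9
f 8 9 3
f 9 1 10
f 9 10 3
f 10 1 2
f 10 2 3
f 12 11 15
f 12 15 13
f 13 15 16
f 13 16 14
f 15 11 17
f 15 17 16
f 16 17 18
f 16 18 14
f 17 11 19
f 17 19 18
f 18 19 20
f 18 20 14
f 19 11 21
f 19 21 20
f 20 21 22
f 20 22 14
f 21 11 23
f 21 23 22
f 22 23 24
f 22 24 14
f 23 11 25
f 23 25 24
f 24 25 26
f 24 26 14
f 25 11 27
f 25 27 26
f 26 27 28
f 26 28 14
f 27 11 29
f 27 29 28
f 28 29 30
f 28 30 14
f 29 11 31
f 29 31 30
f 30 31 32
f 30 32 14
f 31 11 33
f 31 33 32
f 32 33 34
f 32 34 14
f 33 11 35
f 33 35 34
f 34 35 36
f 34 36 14
f 35 11 37
f 35 37 36
f 36 37 38
f 36 38 14
f 37 11 39
f 37 39 38
f 38 39 40
f 38 40 14
f 39 11 12
f 39 12 40
f 40 12 13
f 40 13 14
f 42 41 45
f 42 45 43
f 43 45 46
f 43 46 44
f 45 41 47
f 45 47 46
f 46 47 48
f 46 48 44
f 47 41 49
f 47 49 48
f 48 49 50
f 48 50 44
f 49 41 51
f 49 51 50
f 50 51 52
f 50 52 44
f 51 41 53
f 51 53 52
f 52 53 54
f 52 54 44
f 53 41 55
f 53 55 54
f 54 55 56
f 54 56 44
f 55 41 57
f 55 57 56
f 56 57 58
f 56 58 44
f 57 41 59
f 57 59 58
f 58 59 60
f 58 60 44
f 59 41 61
f 59 61 60
f 60 61 62
f 60 62 44
f 61 41 63
f 61 63 62
f 62 63 64
f 62 64 44
f 63 41 42
f 63 42 64
f 64 42 43
f 64 43 44
f 65 76 70
f 65 70 66
f 65 66 72
f 65 72 75
f 65 75 76
f 66 70 74
f 70 76 69
f 76 75 67
f 75 72 71
f 72 66 73
f 68 74 69
f 68 69 67
f 68 67 71
f 68 71 73
f 68 73 74
f 69 74 70
f 67 69 76
f 71 67 75
f 73 71 72
f 74 73 66



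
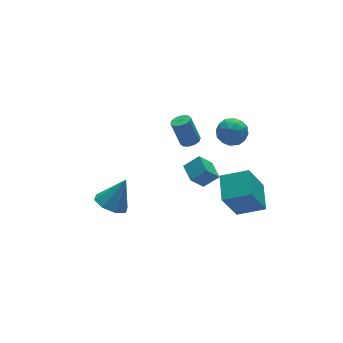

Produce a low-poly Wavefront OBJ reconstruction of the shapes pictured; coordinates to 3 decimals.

v 2.225 3.72 -0.342
v 2.737 3.557 -0.182
v 2.446 4.077 1.281
v 1.935 4.24 1.122
v 2.759 3.884 -0.294
v 2.468 4.404 1.169
v 2.577 4.148 -0.424
v 2.286 4.668 1.039
v 2.261 4.249 -0.523
v 1.97 4.769 0.941
v 1.931 4.147 -0.552
v 1.64 4.668 0.911
v 1.714 3.883 -0.501
v 1.423 4.403 0.962
v 1.692 3.556 -0.389
v 1.401 4.076 1.074
v 1.874 3.292 -0.259
v 1.583 3.812 1.204
v 2.19 3.191 -0.161
v 1.899 3.711 1.303
v 2.52 3.292 -0.131
v 2.229 3.813 1.332
v 2.676 0.98 2.486
v 3.26 1.002 3.134
v 2.1 -0.182 3.046
v 2.684 -0.16 3.694
v 2.063 0.452 3.644
v 2.419 1.17 3.298
v 2.941 -0.35 2.882
v 3.297 0.368 2.536
v 3.424 0.181 3.379
v 2.881 0.676 3.85
v 2.479 0.144 2.33
v 1.936 0.639 2.801
v 3.018 1.093 2.761
v 2.342 -0.273 3.419
v 1.977 0.086 3.39
v 2.32 0.1 3.771
v 2.524 1.191 2.858
v 2.867 1.205 3.239
v 2.164 0.881 3.538
v 2.493 -0.385 2.941
v 2.836 -0.371 3.322
v 3.04 0.72 2.409
v 3.383 0.734 2.79
v 3.196 -0.061 2.642
v 3.458 0.623 3.286
v 3.12 -0.06 3.615
v 3.27 -0.171 3.137
v 3.479 0.251 2.934
v 3.139 0.915 3.563
v 2.801 0.232 3.892
v 2.436 0.591 3.862
v 2.645 1.013 3.659
v 3.235 0.432 3.706
v 2.559 0.588 2.288
v 2.221 -0.095 2.617
v 2.715 -0.193 2.521
v 2.924 0.229 2.318
v 2.24 0.88 2.565
v 1.902 0.197 2.894
v 1.881 0.569 3.246
v 2.09 0.991 3.043
v 2.125 0.388 2.474
v -3.554 1.74 -0.947
v -2.842 2.163 -1.412
v -2.626 1.82 0.547
v -3.319 2.639 -1.141
v -3.934 2.589 -0.756
v -4.326 2.041 -0.483
v -4.266 1.317 -0.481
v -3.789 0.84 -0.752
v -3.174 0.89 -1.137
v -2.782 1.438 -1.41
v 2.176 -1.015 -2.41
v 1.188 -1.137 -0.493
v 2.866 0.347 -1.967
v 1.878 0.225 -0.05
v 3.402 -1.825 -1.83
v 2.414 -1.947 0.087
v 4.092 -0.463 -1.387
v 3.104 -0.585 0.53
v -0.536 -2.21 2.557
v -1.265 -2.213 3.473
v -0.349 -1.198 2.708
v -1.078 -1.201 3.624
v 0.218 -2.439 3.156
v -0.511 -2.442 4.072
v 0.405 -1.427 3.307
v -0.324 -1.43 4.223
f 2 1 5
f 2 5 3
f 3 5 6
f 3 6 4
f 5 1 7
f 5 7 6
f 6 7 8
f 6 8 4
f 7 1 9
f 7 9 8
f 8 9 10
f 8 10 4
f 9 1 11
f 9 11 10
f 10 11 12
f 10 12 4
f 11 1 13
f 11 13 12
f 12 13 14
f 12 14 4
f 13 1 15
f 13 15 14
f 14 15 16
f 14 16 4
f 15 1 17
f 15 17 16
f 16 17 18
f 16 18 4
f 17 1 19
f 17 19 18
f 18 19 20
f 18 20 4
f 19 1 21
f 19 21 20
f 20 21 22
f 20 22 4
f 21 1 2
f 21 2 22
f 22 2 3
f 22 3 4
f 23 60 39
f 60 34 63
f 39 63 28
f 60 63 39
f 23 39 35
f 39 28 40
f 35 40 24
f 39 40 35
f 23 35 44
f 35 24 45
f 44 45 30
f 35 45 44
f 23 44 56
f 44 30 59
f 56 59 33
f 44 59 56
f 23 56 60
f 56 33 64
f 60 64 34
f 56 64 60
f 24 40 51
f 40 28 54
f 51 54 32
f 40 54 51
f 28 63 41
f 63 34 62
f 41 62 27
f 63 62 41
f 34 64 61
f 64 33 57
f 61 57 25
f 64 57 61
f 33 59 58
f 59 30 46
f 58 46 29
f 59 46 58
f 30 45 50
f 45 24 47
f 50 47 31
f 45 47 50
f 26 52 38
f 52 32 53
f 38 53 27
f 52 53 38
f 26 38 36
f 38 27 37
f 36 37 25
f 38 37 36
f 26 36 43
f 36 25 42
f 43 42 29
f 36 42 43
f 26 43 48
f 43 29 49
f 48 49 31
f 43 49 48
f 26 48 52
f 48 31 55
f 52 55 32
f 48 55 52
f 27 53 41
f 53 32 54
f 41 54 28
f 53 54 41
f 25 37 61
f 37 27 62
f 61 62 34
f 37 62 61
f 29 42 58
f 42 25 57
f 58 57 33
f 42 57 58
f 31 49 50
f 49 29 46
f 50 46 30
f 49 46 50
f 32 55 51
f 55 31 47
f 51 47 24
f 55 47 51
f 66 65 68
f 66 68 67
f 68 65 69
f 68 69 67
f 69 65 70
f 69 70 67
f 70 65 71
f 70 71 67
f 71 65 72
f 71 72 67
f 72 65 73
f 72 73 67
f 73 65 74
f 73 74 67
f 74 65 66
f 74 66 67
f 76 78 75
f 79 76 75
f 75 78 77
f 77 79 75
f 76 82 78
f 80 76 79
f 80 82 76
f 78 82 77
f 81 79 77
f 77 82 81
f 81 80 79
f 82 80 81
f 84 86 83
f 87 84 83
f 83 86 85
f 85 87 83
f 84 90 86
f 88 84 87
f 88 90 84
f 86 90 85
f 89 87 85
f 85 90 89
f 89 88 87
f 90 88 89



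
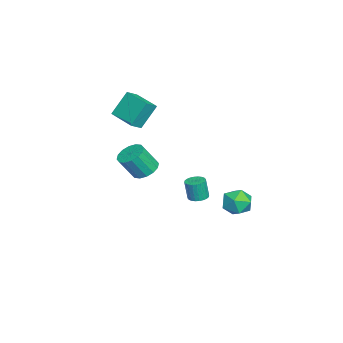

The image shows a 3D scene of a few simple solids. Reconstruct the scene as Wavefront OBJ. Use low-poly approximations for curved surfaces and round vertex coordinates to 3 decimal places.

v 3.717 2.048 -0.098
v 4.161 2.368 -0.045
v 4.147 2.193 1.112
v 3.703 1.872 1.058
v 4.003 2.512 -0.025
v 3.989 2.336 1.132
v 3.801 2.585 -0.016
v 3.787 2.41 1.141
v 3.587 2.576 -0.02
v 3.573 2.401 1.137
v 3.392 2.487 -0.036
v 3.378 2.312 1.121
v 3.247 2.331 -0.061
v 3.233 2.156 1.096
v 3.173 2.132 -0.092
v 3.16 1.957 1.065
v 3.182 1.92 -0.124
v 3.169 1.745 1.033
v 3.273 1.727 -0.152
v 3.259 1.552 1.005
v 3.431 1.584 -0.172
v 3.417 1.408 0.985
v 3.633 1.51 -0.181
v 3.619 1.335 0.976
v 3.847 1.519 -0.177
v 3.833 1.344 0.98
v 4.042 1.608 -0.161
v 4.028 1.433 0.996
v 4.187 1.764 -0.136
v 4.173 1.589 1.021
v 4.26 1.963 -0.105
v 4.247 1.788 1.052
v 4.251 2.175 -0.073
v 4.238 2 1.084
v -4.595 -2.416 2.813
v -3.969 -2.869 3.294
v -3.485 -1.153 2.561
v -2.859 -1.607 3.041
v -4.041 -3.193 1.359
v -3.415 -3.647 1.839
v -2.931 -1.931 1.106
v -2.305 -2.384 1.587
v -0.277 -1.295 -0.577
v 0.477 -1.472 -0.876
v 0.831 -2.221 0.457
v 0.077 -2.045 0.757
v 0.522 -1.094 -0.676
v 0.876 -1.844 0.657
v 0.353 -0.771 -0.449
v 0.707 -1.52 0.884
v 0.016 -0.588 -0.257
v 0.37 -1.337 1.077
v -0.4 -0.594 -0.15
v -0.046 -1.343 1.183
v -0.783 -0.789 -0.158
v -0.429 -1.538 1.176
v -1.031 -1.119 -0.277
v -0.677 -1.868 1.056
v -1.076 -1.496 -0.477
v -0.722 -2.246 0.856
v -0.907 -1.82 -0.704
v -0.553 -2.569 0.629
v -0.57 -2.003 -0.897
v -0.216 -2.752 0.437
v -0.154 -1.997 -1.003
v 0.2 -2.746 0.33
v 0.229 -1.802 -0.996
v 0.583 -2.551 0.338
v -1.035 4.291 -2.651
v -0.463 4.295 -3.431
v -0.477 2.885 -2.249
v 0.095 2.889 -3.029
v 0.269 3.5 -2.299
v -0.077 4.369 -2.548
v -0.863 2.811 -3.132
v -1.209 3.68 -3.381
v -0.357 3.38 -3.729
v 0.343 3.806 -3.214
v -1.283 3.374 -2.466
v -0.583 3.8 -1.951
f 2 1 5
f 2 5 3
f 3 5 6
f 3 6 4
f 5 1 7
f 5 7 6
f 6 7 8
f 6 8 4
f 7 1 9
f 7 9 8
f 8 9 10
f 8 10 4
f 9 1 11
f 9 11 10
f 10 11 12
f 10 12 4
f 11 1 13
f 11 13 12
f 12 13 14
f 12 14 4
f 13 1 15
f 13 15 14
f 14 15 16
f 14 16 4
f 15 1 17
f 15 17 16
f 16 17 18
f 16 18 4
f 17 1 19
f 17 19 18
f 18 19 20
f 18 20 4
f 19 1 21
f 19 21 20
f 20 21 22
f 20 22 4
f 21 1 23
f 21 23 22
f 22 23 24
f 22 24 4
f 23 1 25
f 23 25 24
f 24 25 26
f 24 26 4
f 25 1 27
f 25 27 26
f 26 27 28
f 26 28 4
f 27 1 29
f 27 29 28
f 28 29 30
f 28 30 4
f 29 1 31
f 29 31 30
f 30 31 32
f 30 32 4
f 31 1 33
f 31 33 32
f 32 33 34
f 32 34 4
f 33 1 2
f 33 2 34
f 34 2 3
f 34 3 4
f 36 38 35
f 39 36 35
f 35 38 37
f 37 39 35
f 36 42 38
f 40 36 39
f 40 42 36
f 38 42 37
f 41 39 37
f 37 42 41
f 41 40 39
f 42 40 41
f 44 43 47
f 44 47 45
f 45 47 48
f 45 48 46
f 47 43 49
f 47 49 48
f 48 49 50
f 48 50 46
f 49 43 51
f 49 51 50
f 50 51 52
f 50 52 46
f 51 43 53
f 51 53 52
f 52 53 54
f 52 54 46
f 53 43 55
f 53 55 54
f 54 55 56
f 54 56 46
f 55 43 57
f 55 57 56
f 56 57 58
f 56 58 46
f 57 43 59
f 57 59 58
f 58 59 60
f 58 60 46
f 59 43 61
f 59 61 60
f 60 61 62
f 60 62 46
f 61 43 63
f 61 63 62
f 62 63 64
f 62 64 46
f 63 43 65
f 63 65 64
f 64 65 66
f 64 66 46
f 65 43 67
f 65 67 66
f 66 67 68
f 66 68 46
f 67 43 44
f 67 44 68
f 68 44 45
f 68 45 46
f 69 80 74
f 69 74 70
f 69 70 76
f 69 76 79
f 69 79 80
f 70 74 78
f 74 80 73
f 80 79 71
f 79 76 75
f 76 70 77
f 72 78 73
f 72 73 71
f 72 71 75
f 72 75 77
f 72 77 78
f 73 78 74
f 71 73 80
f 75 71 79
f 77 75 76
f 78 77 70



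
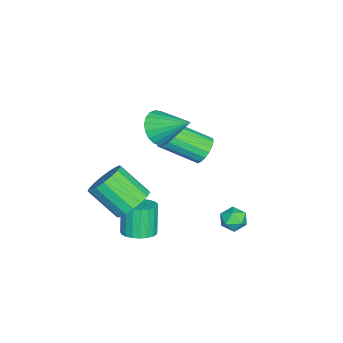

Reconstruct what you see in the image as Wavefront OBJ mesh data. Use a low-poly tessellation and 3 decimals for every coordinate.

v -1.099 -1.478 3.013
v -0.677 -1.052 2.2
v -0.701 0.138 4.067
v -1.077 -0.93 2.165
v -1.481 -0.903 2.276
v -1.819 -0.976 2.514
v -2.033 -1.135 2.839
v -2.085 -1.354 3.194
v -1.966 -1.594 3.517
v -1.698 -1.814 3.754
v -1.326 -1.976 3.862
v -0.914 -2.052 3.824
v -0.535 -2.029 3.645
v -0.253 -1.91 3.357
v -0.118 -1.717 3.01
v -0.152 -1.483 2.663
v -0.349 -1.247 2.377
v 0.771 -2.229 -1.231
v 1.394 -2.862 -1.79
v 1.052 -4.365 -0.469
v 0.429 -3.731 0.091
v 1.706 -2.645 -1.462
v 1.365 -4.148 -0.141
v 1.805 -2.332 -1.081
v 1.463 -3.835 0.24
v 1.666 -1.996 -0.735
v 1.325 -3.499 0.587
v 1.323 -1.713 -0.502
v 0.981 -3.215 0.82
v 0.853 -1.548 -0.436
v 0.511 -3.051 0.886
v 0.364 -1.539 -0.552
v 0.022 -3.042 0.77
v -0.032 -1.688 -0.823
v -0.373 -3.191 0.498
v -0.244 -1.961 -1.188
v -0.585 -3.463 0.133
v -0.223 -2.295 -1.563
v -0.565 -3.798 -0.242
v 0.025 -2.614 -1.862
v -0.316 -4.117 -0.54
v 0.444 -2.845 -2.016
v 0.103 -4.347 -0.694
v 0.938 -2.934 -1.99
v 0.597 -4.437 -0.668
v 0.551 -2.054 -3.538
v 1.328 -1.788 -3.222
v 0.727 -1.901 -1.647
v -0.051 -2.166 -1.962
v 1.152 -1.471 -3.267
v 0.55 -1.583 -1.691
v 0.871 -1.254 -3.358
v 0.27 -1.367 -1.783
v 0.536 -1.176 -3.481
v -0.066 -1.288 -1.905
v 0.203 -1.249 -3.613
v -0.399 -1.362 -2.038
v -0.07 -1.462 -3.733
v -0.672 -1.574 -2.157
v -0.236 -1.776 -3.818
v -0.837 -1.889 -2.243
v -0.265 -2.139 -3.855
v -0.867 -2.252 -2.28
v -0.154 -2.487 -3.838
v -0.755 -2.6 -2.262
v 0.08 -2.76 -3.768
v -0.522 -2.873 -2.193
v 0.395 -2.911 -3.659
v -0.207 -3.024 -2.083
v 0.736 -2.914 -3.528
v 0.135 -3.026 -1.953
v 1.046 -2.768 -3.399
v 0.445 -2.88 -1.824
v 1.27 -2.498 -3.295
v 0.669 -2.611 -1.719
v 1.37 -2.152 -3.232
v 0.769 -2.264 -1.657
v -3.639 0.126 -0.393
v -2.851 0.354 -0.263
v -2.514 -1.459 0.863
v -3.301 -1.686 0.733
v -3.028 0.5 0.026
v -2.69 -1.312 1.152
v -3.325 0.573 0.233
v -2.988 -1.239 1.358
v -3.685 0.557 0.315
v -3.348 -1.255 1.441
v -4.036 0.456 0.257
v -3.698 -1.356 1.383
v -4.308 0.289 0.071
v -3.97 -1.523 1.196
v -4.447 0.091 -0.208
v -4.109 -1.722 0.918
v -4.426 -0.101 -0.523
v -4.089 -1.914 0.603
v -4.25 -0.248 -0.812
v -3.912 -2.06 0.314
v -3.952 -0.321 -1.018
v -3.615 -2.133 0.107
v -3.592 -0.305 -1.101
v -3.255 -2.117 0.025
v -3.242 -0.204 -1.043
v -2.904 -2.016 0.083
v -2.97 -0.037 -0.856
v -2.632 -1.849 0.269
v -2.831 0.162 -0.578
v -2.493 -1.651 0.548
v -0.586 2.633 -2.095
v -0.17 2.93 -1.566
v 0.29 1.87 -2.354
v 0.706 2.167 -1.825
v 0.109 1.776 -1.647
v -0.433 2.247 -1.487
v 0.553 2.553 -2.433
v 0.011 3.024 -2.273
v 0.534 2.881 -1.774
v 0.259 2.4 -1.289
v -0.139 2.4 -2.631
v -0.414 1.919 -2.146
f 2 1 4
f 2 4 3
f 4 1 5
f 4 5 3
f 5 1 6
f 5 6 3
f 6 1 7
f 6 7 3
f 7 1 8
f 7 8 3
f 8 1 9
f 8 9 3
f 9 1 10
f 9 10 3
f 10 1 11
f 10 11 3
f 11 1 12
f 11 12 3
f 12 1 13
f 12 13 3
f 13 1 14
f 13 14 3
f 14 1 15
f 14 15 3
f 15 1 16
f 15 16 3
f 16 1 17
f 16 17 3
f 17 1 2
f 17 2 3
f 19 18 22
f 19 22 20
f 20 22 23
f 20 23 21
f 22 18 24
f 22 24 23
f 23 24 25
f 23 25 21
f 24 18 26
f 24 26 25
f 25 26 27
f 25 27 21
f 26 18 28
f 26 28 27
f 27 28 29
f 27 29 21
f 28 18 30
f 28 30 29
f 29 30 31
f 29 31 21
f 30 18 32
f 30 32 31
f 31 32 33
f 31 33 21
f 32 18 34
f 32 34 33
f 33 34 35
f 33 35 21
f 34 18 36
f 34 36 35
f 35 36 37
f 35 37 21
f 36 18 38
f 36 38 37
f 37 38 39
f 37 39 21
f 38 18 40
f 38 40 39
f 39 40 41
f 39 41 21
f 40 18 42
f 40 42 41
f 41 42 43
f 41 43 21
f 42 18 44
f 42 44 43
f 43 44 45
f 43 45 21
f 44 18 19
f 44 19 45
f 45 19 20
f 45 20 21
f 47 46 50
f 47 50 48
f 48 50 51
f 48 51 49
f 50 46 52
f 50 52 51
f 51 52 53
f 51 53 49
f 52 46 54
f 52 54 53
f 53 54 55
f 53 55 49
f 54 46 56
f 54 56 55
f 55 56 57
f 55 57 49
f 56 46 58
f 56 58 57
f 57 58 59
f 57 59 49
f 58 46 60
f 58 60 59
f 59 60 61
f 59 61 49
f 60 46 62
f 60 62 61
f 61 62 63
f 61 63 49
f 62 46 64
f 62 64 63
f 63 64 65
f 63 65 49
f 64 46 66
f 64 66 65
f 65 66 67
f 65 67 49
f 66 46 68
f 66 68 67
f 67 68 69
f 67 69 49
f 68 46 70
f 68 70 69
f 69 70 71
f 69 71 49
f 70 46 72
f 70 72 71
f 71 72 73
f 71 73 49
f 72 46 74
f 72 74 73
f 73 74 75
f 73 75 49
f 74 46 76
f 74 76 75
f 75 76 77
f 75 77 49
f 76 46 47
f 76 47 77
f 77 47 48
f 77 48 49
f 79 78 82
f 79 82 80
f 80 82 83
f 80 83 81
f 82 78 84
f 82 84 83
f 83 84 85
f 83 85 81
f 84 78 86
f 84 86 85
f 85 86 87
f 85 87 81
f 86 78 88
f 86 88 87
f 87 88 89
f 87 89 81
f 88 78 90
f 88 90 89
f 89 90 91
f 89 91 81
f 90 78 92
f 90 92 91
f 91 92 93
f 91 93 81
f 92 78 94
f 92 94 93
f 93 94 95
f 93 95 81
f 94 78 96
f 94 96 95
f 95 96 97
f 95 97 81
f 96 78 98
f 96 98 97
f 97 98 99
f 97 99 81
f 98 78 100
f 98 100 99
f 99 100 101
f 99 101 81
f 100 78 102
f 100 102 101
f 101 102 103
f 101 103 81
f 102 78 104
f 102 104 103
f 103 104 105
f 103 105 81
f 104 78 106
f 104 106 105
f 105 106 107
f 105 107 81
f 106 78 79
f 106 79 107
f 107 79 80
f 107 80 81
f 108 119 113
f 108 113 109
f 108 109 115
f 108 115 118
f 108 118 119
f 109 113 117
f 113 119 112
f 119 118 110
f 118 115 114
f 115 109 116
f 111 117 112
f 111 112 110
f 111 110 114
f 111 114 116
f 111 116 117
f 112 117 113
f 110 112 119
f 114 110 118
f 116 114 115
f 117 116 109



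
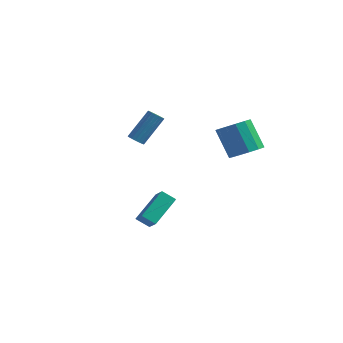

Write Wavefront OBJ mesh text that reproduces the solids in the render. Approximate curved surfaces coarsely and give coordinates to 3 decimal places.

v 2.918 2.873 1.786
v 3.711 2.576 2.39
v 2.654 3.11 4.039
v 1.862 3.407 3.434
v 3.802 3.142 2.265
v 2.745 3.676 3.913
v 3.612 3.622 1.987
v 2.555 4.156 3.636
v 3.201 3.864 1.646
v 2.144 4.398 3.295
v 2.702 3.792 1.349
v 1.645 4.326 2.998
v 2.27 3.428 1.191
v 1.214 3.962 2.839
v 2.045 2.888 1.221
v 0.988 3.422 2.87
v 2.097 2.343 1.431
v 1.04 2.877 3.08
v 2.41 1.966 1.753
v 1.353 2.5 3.402
v 2.884 1.878 2.086
v 1.827 2.412 3.735
v 3.369 2.105 2.323
v 2.312 2.639 3.972
v -3.185 1.664 1.89
v -2.923 1.972 1.547
v -2.253 3.163 3.127
v -2.515 2.856 3.47
v -3.135 2.075 1.559
v -2.464 3.267 3.139
v -3.357 2.097 1.636
v -2.686 3.289 3.217
v -3.544 2.033 1.764
v -2.874 3.225 3.344
v -3.661 1.896 1.917
v -2.99 3.088 3.497
v -3.683 1.713 2.064
v -3.013 2.905 3.644
v -3.607 1.521 2.177
v -2.937 2.713 3.757
v -3.447 1.357 2.233
v -2.777 2.548 3.813
v -3.236 1.253 2.221
v -2.565 2.445 3.801
v -3.014 1.231 2.143
v -2.343 2.423 3.724
v -2.826 1.295 2.016
v -2.156 2.487 3.596
v -2.71 1.432 1.863
v -2.039 2.624 3.443
v -2.687 1.615 1.716
v -2.017 2.807 3.296
v -2.763 1.807 1.603
v -2.093 2.999 3.183
v 0.244 -3.751 -1.017
v -0.487 -3.899 -0.513
v 0.622 -2.104 0.015
v -0.108 -2.252 0.519
v 0.928 -4.408 -0.219
v 0.198 -4.556 0.285
v 1.307 -2.761 0.813
v 0.576 -2.909 1.317
f 2 1 5
f 2 5 3
f 3 5 6
f 3 6 4
f 5 1 7
f 5 7 6
f 6 7 8
f 6 8 4
f 7 1 9
f 7 9 8
f 8 9 10
f 8 10 4
f 9 1 11
f 9 11 10
f 10 11 12
f 10 12 4
f 11 1 13
f 11 13 12
f 12 13 14
f 12 14 4
f 13 1 15
f 13 15 14
f 14 15 16
f 14 16 4
f 15 1 17
f 15 17 16
f 16 17 18
f 16 18 4
f 17 1 19
f 17 19 18
f 18 19 20
f 18 20 4
f 19 1 21
f 19 21 20
f 20 21 22
f 20 22 4
f 21 1 23
f 21 23 22
f 22 23 24
f 22 24 4
f 23 1 2
f 23 2 24
f 24 2 3
f 24 3 4
f 26 25 29
f 26 29 27
f 27 29 30
f 27 30 28
f 29 25 31
f 29 31 30
f 30 31 32
f 30 32 28
f 31 25 33
f 31 33 32
f 32 33 34
f 32 34 28
f 33 25 35
f 33 35 34
f 34 35 36
f 34 36 28
f 35 25 37
f 35 37 36
f 36 37 38
f 36 38 28
f 37 25 39
f 37 39 38
f 38 39 40
f 38 40 28
f 39 25 41
f 39 41 40
f 40 41 42
f 40 42 28
f 41 25 43
f 41 43 42
f 42 43 44
f 42 44 28
f 43 25 45
f 43 45 44
f 44 45 46
f 44 46 28
f 45 25 47
f 45 47 46
f 46 47 48
f 46 48 28
f 47 25 49
f 47 49 48
f 48 49 50
f 48 50 28
f 49 25 51
f 49 51 50
f 50 51 52
f 50 52 28
f 51 25 53
f 51 53 52
f 52 53 54
f 52 54 28
f 53 25 26
f 53 26 54
f 54 26 27
f 54 27 28
f 56 58 55
f 59 56 55
f 55 58 57
f 57 59 55
f 56 62 58
f 60 56 59
f 60 62 56
f 58 62 57
f 61 59 57
f 57 62 61
f 61 60 59
f 62 60 61



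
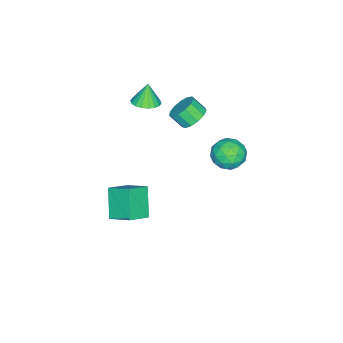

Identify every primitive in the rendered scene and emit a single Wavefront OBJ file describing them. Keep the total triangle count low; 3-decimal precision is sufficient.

v -3.211 -3.758 3.282
v -2.36 -4.004 3.529
v -3.629 -3.822 4.658
v -2.347 -3.596 3.552
v -2.505 -3.219 3.521
v -2.803 -2.95 3.443
v -3.182 -2.84 3.333
v -3.567 -2.913 3.213
v -3.881 -3.153 3.106
v -4.062 -3.513 3.035
v -4.075 -3.921 3.012
v -3.917 -4.298 3.043
v -3.619 -4.567 3.121
v -3.24 -4.676 3.231
v -2.855 -4.604 3.351
v -2.541 -4.364 3.457
v -1.638 2.56 1.069
v -1.133 2.231 2.031
v -3.267 2.049 1.749
v -2.762 1.72 2.711
v -2.821 2.824 2.45
v -1.815 3.139 2.029
v -2.585 1.141 1.751
v -1.579 1.456 1.33
v -1.718 1.354 2.452
v -1.864 2.394 2.885
v -2.536 1.886 0.895
v -2.682 2.926 1.328
v -1.243 2.44 1.49
v -3.157 1.84 2.29
v -3.192 2.488 2.136
v -2.895 2.295 2.702
v -1.643 2.974 1.489
v -1.346 2.781 2.055
v -2.339 3.129 2.301
v -3.054 1.499 1.725
v -2.757 1.306 2.291
v -1.505 1.985 1.078
v -1.208 1.792 1.644
v -2.061 1.151 1.479
v -1.29 1.731 2.303
v -2.247 1.431 2.703
v -2.143 1.091 2.139
v -1.552 1.276 1.892
v -1.375 2.343 2.557
v -2.333 2.042 2.957
v -2.368 2.691 2.804
v -1.776 2.877 2.556
v -1.719 1.827 2.805
v -2.067 2.238 0.823
v -3.025 1.937 1.223
v -2.624 1.403 1.224
v -2.032 1.589 0.976
v -2.153 2.849 1.077
v -3.11 2.549 1.477
v -2.848 3.004 1.888
v -2.257 3.189 1.641
v -2.681 2.453 0.975
v 0.178 -3.224 -4.741
v -1.045 -3.932 -3.147
v 0.312 -1.771 -3.992
v -0.91 -2.479 -2.398
v 1.53 -3.761 -3.942
v 0.308 -4.469 -2.348
v 1.665 -2.308 -3.193
v 0.442 -3.016 -1.599
v -2.874 -0.412 3.565
v -1.966 -0.53 3.35
v -1.879 -1.327 4.161
v -2.786 -1.208 4.375
v -1.984 -0.154 3.722
v -1.896 -0.95 4.533
v -2.284 0.141 4.044
v -2.196 -0.656 4.855
v -2.771 0.26 4.214
v -2.684 -0.536 5.025
v -3.291 0.166 4.178
v -3.204 -0.631 4.988
v -3.678 -0.111 3.946
v -3.591 -0.908 4.757
v -3.81 -0.484 3.594
v -3.723 -1.281 4.405
v -3.645 -0.834 3.233
v -3.558 -1.631 4.043
v -3.235 -1.05 2.976
v -3.147 -1.846 3.787
v -2.71 -1.063 2.907
v -2.622 -1.86 3.718
v -2.237 -0.869 3.046
v -2.15 -1.666 3.857
f 2 1 4
f 2 4 3
f 4 1 5
f 4 5 3
f 5 1 6
f 5 6 3
f 6 1 7
f 6 7 3
f 7 1 8
f 7 8 3
f 8 1 9
f 8 9 3
f 9 1 10
f 9 10 3
f 10 1 11
f 10 11 3
f 11 1 12
f 11 12 3
f 12 1 13
f 12 13 3
f 13 1 14
f 13 14 3
f 14 1 15
f 14 15 3
f 15 1 16
f 15 16 3
f 16 1 2
f 16 2 3
f 17 54 33
f 54 28 57
f 33 57 22
f 54 57 33
f 17 33 29
f 33 22 34
f 29 34 18
f 33 34 29
f 17 29 38
f 29 18 39
f 38 39 24
f 29 39 38
f 17 38 50
f 38 24 53
f 50 53 27
f 38 53 50
f 17 50 54
f 50 27 58
f 54 58 28
f 50 58 54
f 18 34 45
f 34 22 48
f 45 48 26
f 34 48 45
f 22 57 35
f 57 28 56
f 35 56 21
f 57 56 35
f 28 58 55
f 58 27 51
f 55 51 19
f 58 51 55
f 27 53 52
f 53 24 40
f 52 40 23
f 53 40 52
f 24 39 44
f 39 18 41
f 44 41 25
f 39 41 44
f 20 46 32
f 46 26 47
f 32 47 21
f 46 47 32
f 20 32 30
f 32 21 31
f 30 31 19
f 32 31 30
f 20 30 37
f 30 19 36
f 37 36 23
f 30 36 37
f 20 37 42
f 37 23 43
f 42 43 25
f 37 43 42
f 20 42 46
f 42 25 49
f 46 49 26
f 42 49 46
f 21 47 35
f 47 26 48
f 35 48 22
f 47 48 35
f 19 31 55
f 31 21 56
f 55 56 28
f 31 56 55
f 23 36 52
f 36 19 51
f 52 51 27
f 36 51 52
f 25 43 44
f 43 23 40
f 44 40 24
f 43 40 44
f 26 49 45
f 49 25 41
f 45 41 18
f 49 41 45
f 60 62 59
f 63 60 59
f 59 62 61
f 61 63 59
f 60 66 62
f 64 60 63
f 64 66 60
f 62 66 61
f 65 63 61
f 61 66 65
f 65 64 63
f 66 64 65
f 68 67 71
f 68 71 69
f 69 71 72
f 69 72 70
f 71 67 73
f 71 73 72
f 72 73 74
f 72 74 70
f 73 67 75
f 73 75 74
f 74 75 76
f 74 76 70
f 75 67 77
f 75 77 76
f 76 77 78
f 76 78 70
f 77 67 79
f 77 79 78
f 78 79 80
f 78 80 70
f 79 67 81
f 79 81 80
f 80 81 82
f 80 82 70
f 81 67 83
f 81 83 82
f 82 83 84
f 82 84 70
f 83 67 85
f 83 85 84
f 84 85 86
f 84 86 70
f 85 67 87
f 85 87 86
f 86 87 88
f 86 88 70
f 87 67 89
f 87 89 88
f 88 89 90
f 88 90 70
f 89 67 68
f 89 68 90
f 90 68 69
f 90 69 70



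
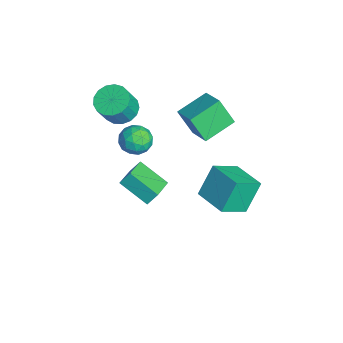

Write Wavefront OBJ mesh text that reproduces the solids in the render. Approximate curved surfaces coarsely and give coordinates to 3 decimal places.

v 2.073 0.79 -0.338
v 1.424 1.733 1.387
v 1.444 2.309 -1.405
v 0.795 3.252 0.319
v 3.905 1.688 -0.139
v 3.256 2.631 1.585
v 3.276 3.207 -1.207
v 2.627 4.15 0.518
v -3.631 -2.43 2.257
v -2.648 -2.524 1.845
v -2.066 -3.125 3.371
v -3.049 -3.03 3.783
v -2.656 -2.049 2.035
v -2.074 -2.65 3.561
v -2.887 -1.661 2.276
v -2.306 -2.261 3.802
v -3.289 -1.449 2.513
v -2.707 -2.049 4.039
v -3.769 -1.461 2.691
v -3.187 -2.062 4.217
v -4.217 -1.696 2.769
v -3.636 -2.297 4.295
v -4.531 -2.098 2.73
v -3.95 -2.699 4.256
v -4.639 -2.577 2.583
v -4.058 -3.178 4.109
v -4.516 -3.022 2.361
v -3.935 -3.623 3.887
v -4.19 -3.331 2.115
v -3.609 -3.932 3.641
v -3.736 -3.433 1.902
v -3.154 -4.034 3.428
v -3.258 -3.306 1.77
v -2.676 -3.907 3.296
v -2.865 -2.978 1.749
v -2.284 -3.579 3.275
v -2.432 -0.63 -4.955
v -3.661 -1.995 -3.916
v -2.408 -0.02 -4.126
v -3.638 -1.384 -3.087
v -1.002 -1.476 -4.373
v -2.232 -2.84 -3.334
v -0.979 -0.865 -3.544
v -2.208 -2.23 -2.505
v -1.756 1.124 2.423
v -2.56 2.932 3.033
v -3.272 0.691 1.711
v -4.075 2.498 2.321
v -1.225 1.902 0.819
v -2.028 3.709 1.429
v -2.74 1.468 0.107
v -3.544 3.276 0.717
v -0.515 -1.204 2.619
v -0.073 -1.623 1.814
v -1.207 -2.637 2.986
v -0.765 -3.056 2.181
v -0.206 -2.768 2.971
v 0.222 -1.883 2.744
v -1.502 -2.377 2.056
v -1.074 -1.492 1.829
v -0.683 -2.349 1.466
v 0.117 -2.59 2.031
v -1.397 -1.67 2.769
v -0.597 -1.911 3.334
v -0.233 -1.288 2.184
v -1.047 -2.972 2.616
v -0.718 -2.803 3.08
v -0.459 -3.05 2.607
v -0.06 -1.44 2.731
v 0.2 -1.687 2.258
v 0.121 -2.36 2.938
v -1.48 -2.573 2.542
v -1.22 -2.82 2.069
v -0.821 -1.21 2.193
v -0.562 -1.457 1.72
v -1.401 -1.9 1.862
v -0.332 -1.961 1.507
v -0.739 -2.803 1.723
v -1.172 -2.404 1.649
v -0.92 -1.883 1.516
v 0.138 -2.103 1.839
v -0.268 -2.945 2.055
v 0.06 -2.776 2.519
v 0.312 -2.255 2.385
v -0.22 -2.529 1.634
v -1.012 -1.315 2.745
v -1.418 -2.157 2.961
v -1.592 -2.005 2.415
v -1.34 -1.484 2.281
v -0.541 -1.457 3.077
v -0.948 -2.299 3.293
v -0.36 -2.377 3.284
v -0.108 -1.856 3.151
v -1.06 -1.731 3.166
f 2 4 1
f 5 2 1
f 1 4 3
f 3 5 1
f 2 8 4
f 6 2 5
f 6 8 2
f 4 8 3
f 7 5 3
f 3 8 7
f 7 6 5
f 8 6 7
f 10 9 13
f 10 13 11
f 11 13 14
f 11 14 12
f 13 9 15
f 13 15 14
f 14 15 16
f 14 16 12
f 15 9 17
f 15 17 16
f 16 17 18
f 16 18 12
f 17 9 19
f 17 19 18
f 18 19 20
f 18 20 12
f 19 9 21
f 19 21 20
f 20 21 22
f 20 22 12
f 21 9 23
f 21 23 22
f 22 23 24
f 22 24 12
f 23 9 25
f 23 25 24
f 24 25 26
f 24 26 12
f 25 9 27
f 25 27 26
f 26 27 28
f 26 28 12
f 27 9 29
f 27 29 28
f 28 29 30
f 28 30 12
f 29 9 31
f 29 31 30
f 30 31 32
f 30 32 12
f 31 9 33
f 31 33 32
f 32 33 34
f 32 34 12
f 33 9 35
f 33 35 34
f 34 35 36
f 34 36 12
f 35 9 10
f 35 10 36
f 36 10 11
f 36 11 12
f 38 40 37
f 41 38 37
f 37 40 39
f 39 41 37
f 38 44 40
f 42 38 41
f 42 44 38
f 40 44 39
f 43 41 39
f 39 44 43
f 43 42 41
f 44 42 43
f 46 48 45
f 49 46 45
f 45 48 47
f 47 49 45
f 46 52 48
f 50 46 49
f 50 52 46
f 48 52 47
f 51 49 47
f 47 52 51
f 51 50 49
f 52 50 51
f 53 90 69
f 90 64 93
f 69 93 58
f 90 93 69
f 53 69 65
f 69 58 70
f 65 70 54
f 69 70 65
f 53 65 74
f 65 54 75
f 74 75 60
f 65 75 74
f 53 74 86
f 74 60 89
f 86 89 63
f 74 89 86
f 53 86 90
f 86 63 94
f 90 94 64
f 86 94 90
f 54 70 81
f 70 58 84
f 81 84 62
f 70 84 81
f 58 93 71
f 93 64 92
f 71 92 57
f 93 92 71
f 64 94 91
f 94 63 87
f 91 87 55
f 94 87 91
f 63 89 88
f 89 60 76
f 88 76 59
f 89 76 88
f 60 75 80
f 75 54 77
f 80 77 61
f 75 77 80
f 56 82 68
f 82 62 83
f 68 83 57
f 82 83 68
f 56 68 66
f 68 57 67
f 66 67 55
f 68 67 66
f 56 66 73
f 66 55 72
f 73 72 59
f 66 72 73
f 56 73 78
f 73 59 79
f 78 79 61
f 73 79 78
f 56 78 82
f 78 61 85
f 82 85 62
f 78 85 82
f 57 83 71
f 83 62 84
f 71 84 58
f 83 84 71
f 55 67 91
f 67 57 92
f 91 92 64
f 67 92 91
f 59 72 88
f 72 55 87
f 88 87 63
f 72 87 88
f 61 79 80
f 79 59 76
f 80 76 60
f 79 76 80
f 62 85 81
f 85 61 77
f 81 77 54
f 85 77 81



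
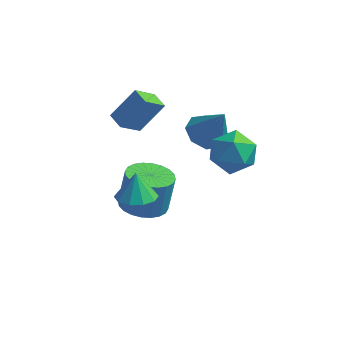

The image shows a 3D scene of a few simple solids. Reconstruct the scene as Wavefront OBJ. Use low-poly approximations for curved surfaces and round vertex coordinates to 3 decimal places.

v -0.195 -2.478 1.558
v 0.661 -2.198 1.564
v -0.325 -2.102 2.722
v 0.342 -1.775 1.391
v -0.181 -1.622 1.283
v -0.71 -1.795 1.279
v -1.041 -2.229 1.382
v -1.05 -2.759 1.553
v -0.731 -3.181 1.725
v -0.208 -3.335 1.834
v 0.321 -3.162 1.837
v 0.652 -2.727 1.734
v 1.297 2.494 1.526
v 2.076 2.084 1.095
v 2.123 2.286 3.214
v 2.14 2.829 1.155
v 1.711 3.378 1.433
v 1.04 3.409 1.766
v 0.519 2.905 1.958
v 0.454 2.16 1.897
v 0.883 1.611 1.619
v 1.555 1.58 1.287
v -2.168 2.689 1.251
v -2.759 1.851 2.144
v -1.294 3.446 2.539
v -1.886 2.608 3.432
v -1.534 2.132 1.148
v -2.126 1.294 2.041
v -0.661 2.889 2.436
v -1.252 2.051 3.329
v 3.189 0.157 4.463
v 4.157 -0.307 4.206
v 2.383 -0.833 3.214
v 3.351 -1.297 2.957
v 2.874 -1.518 3.928
v 3.372 -0.905 4.7
v 3.168 -0.235 2.72
v 3.666 0.378 3.492
v 4.144 -0.549 3.129
v 3.962 -1.342 3.875
v 2.578 0.202 3.545
v 2.396 -0.591 4.291
v -0.742 0.005 -1.799
v 0.305 0.211 -1.967
v 0.488 0.68 -0.249
v -0.558 0.475 -0.081
v 0.133 0.586 -2.051
v 0.316 1.056 -0.333
v -0.172 0.873 -2.097
v 0.011 1.343 -0.379
v -0.564 1.028 -2.097
v -0.381 1.497 -0.38
v -0.983 1.027 -2.052
v -0.8 1.496 -0.335
v -1.365 0.87 -1.969
v -1.182 1.34 -0.251
v -1.652 0.582 -1.859
v -1.469 1.052 -0.142
v -1.801 0.206 -1.741
v -1.618 0.676 -0.023
v -1.788 -0.2 -1.631
v -1.605 0.269 0.087
v -1.616 -0.576 -1.547
v -1.433 -0.106 0.171
v -1.311 -0.863 -1.501
v -1.128 -0.393 0.217
v -0.919 -1.017 -1.5
v -0.736 -0.548 0.217
v -0.5 -1.016 -1.545
v -0.317 -0.547 0.172
v -0.118 -0.86 -1.629
v 0.065 -0.39 0.089
v 0.169 -0.572 -1.738
v 0.352 -0.102 -0.021
v 0.318 -0.196 -1.857
v 0.501 0.274 -0.139
f 2 1 4
f 2 4 3
f 4 1 5
f 4 5 3
f 5 1 6
f 5 6 3
f 6 1 7
f 6 7 3
f 7 1 8
f 7 8 3
f 8 1 9
f 8 9 3
f 9 1 10
f 9 10 3
f 10 1 11
f 10 11 3
f 11 1 12
f 11 12 3
f 12 1 2
f 12 2 3
f 14 13 16
f 14 16 15
f 16 13 17
f 16 17 15
f 17 13 18
f 17 18 15
f 18 13 19
f 18 19 15
f 19 13 20
f 19 20 15
f 20 13 21
f 20 21 15
f 21 13 22
f 21 22 15
f 22 13 14
f 22 14 15
f 24 26 23
f 27 24 23
f 23 26 25
f 25 27 23
f 24 30 26
f 28 24 27
f 28 30 24
f 26 30 25
f 29 27 25
f 25 30 29
f 29 28 27
f 30 28 29
f 31 42 36
f 31 36 32
f 31 32 38
f 31 38 41
f 31 41 42
f 32 36 40
f 36 42 35
f 42 41 33
f 41 38 37
f 38 32 39
f 34 40 35
f 34 35 33
f 34 33 37
f 34 37 39
f 34 39 40
f 35 40 36
f 33 35 42
f 37 33 41
f 39 37 38
f 40 39 32
f 44 43 47
f 44 47 45
f 45 47 48
f 45 48 46
f 47 43 49
f 47 49 48
f 48 49 50
f 48 50 46
f 49 43 51
f 49 51 50
f 50 51 52
f 50 52 46
f 51 43 53
f 51 53 52
f 52 53 54
f 52 54 46
f 53 43 55
f 53 55 54
f 54 55 56
f 54 56 46
f 55 43 57
f 55 57 56
f 56 57 58
f 56 58 46
f 57 43 59
f 57 59 58
f 58 59 60
f 58 60 46
f 59 43 61
f 59 61 60
f 60 61 62
f 60 62 46
f 61 43 63
f 61 63 62
f 62 63 64
f 62 64 46
f 63 43 65
f 63 65 64
f 64 65 66
f 64 66 46
f 65 43 67
f 65 67 66
f 66 67 68
f 66 68 46
f 67 43 69
f 67 69 68
f 68 69 70
f 68 70 46
f 69 43 71
f 69 71 70
f 70 71 72
f 70 72 46
f 71 43 73
f 71 73 72
f 72 73 74
f 72 74 46
f 73 43 75
f 73 75 74
f 74 75 76
f 74 76 46
f 75 43 44
f 75 44 76
f 76 44 45
f 76 45 46



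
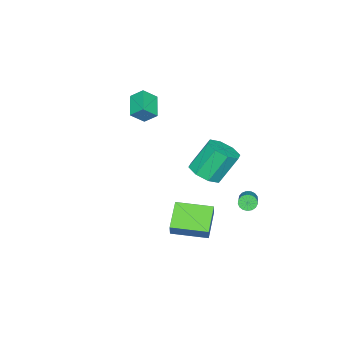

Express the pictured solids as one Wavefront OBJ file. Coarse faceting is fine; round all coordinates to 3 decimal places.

v 0.801 1.438 -0.932
v 1.315 0.771 -0.41
v 0.552 1.455 1.214
v 0.039 2.122 0.692
v 1.694 1.42 -0.505
v 0.932 2.104 1.119
v 1.551 2.08 -0.85
v 0.788 2.763 0.774
v 0.969 2.363 -1.243
v 0.206 3.047 0.381
v 0.288 2.105 -1.454
v -0.475 2.789 0.17
v -0.092 1.456 -1.359
v -0.854 2.14 0.265
v 0.052 0.797 -1.014
v -0.711 1.48 0.61
v 0.634 0.513 -0.621
v -0.129 1.197 1.003
v -2.198 -4.062 0.912
v -1.542 -4.541 1.623
v -2.337 -3.33 1.534
v -1.681 -3.809 2.244
v -1.019 -3.331 0.316
v -0.363 -3.81 1.026
v -1.158 -2.599 0.937
v -0.502 -3.078 1.648
v -1.355 2.839 -3.795
v -1.047 2.733 -4.188
v 0.523 3.555 -3.177
v 0.215 3.661 -2.785
v -1.131 2.957 -4.238
v 0.439 3.778 -3.228
v -1.267 3.153 -4.187
v 0.303 3.975 -3.177
v -1.423 3.278 -4.047
v 0.147 4.099 -3.036
v -1.563 3.302 -3.848
v 0.007 4.124 -2.838
v -1.656 3.22 -3.638
v -0.086 4.042 -2.627
v -1.679 3.051 -3.464
v -0.109 3.873 -2.453
v -1.629 2.833 -3.365
v -0.059 3.655 -2.354
v -1.515 2.617 -3.365
v 0.054 3.439 -2.355
v -1.365 2.452 -3.464
v 0.205 3.273 -2.453
v -1.213 2.375 -3.639
v 0.357 3.197 -2.628
v -1.093 2.405 -3.849
v 0.477 3.227 -2.838
v -1.033 2.534 -4.047
v 0.537 3.356 -3.037
v 2.343 0.622 -3.01
v 2.741 0.843 -2.199
v 1.592 2.45 -3.138
v 1.99 2.67 -2.327
v 3.77 1.15 -3.853
v 4.168 1.37 -3.042
v 3.019 2.977 -3.981
v 3.417 3.198 -3.17
f 2 1 5
f 2 5 3
f 3 5 6
f 3 6 4
f 5 1 7
f 5 7 6
f 6 7 8
f 6 8 4
f 7 1 9
f 7 9 8
f 8 9 10
f 8 10 4
f 9 1 11
f 9 11 10
f 10 11 12
f 10 12 4
f 11 1 13
f 11 13 12
f 12 13 14
f 12 14 4
f 13 1 15
f 13 15 14
f 14 15 16
f 14 16 4
f 15 1 17
f 15 17 16
f 16 17 18
f 16 18 4
f 17 1 2
f 17 2 18
f 18 2 3
f 18 3 4
f 20 22 19
f 23 20 19
f 19 22 21
f 21 23 19
f 20 26 22
f 24 20 23
f 24 26 20
f 22 26 21
f 25 23 21
f 21 26 25
f 25 24 23
f 26 24 25
f 28 27 31
f 28 31 29
f 29 31 32
f 29 32 30
f 31 27 33
f 31 33 32
f 32 33 34
f 32 34 30
f 33 27 35
f 33 35 34
f 34 35 36
f 34 36 30
f 35 27 37
f 35 37 36
f 36 37 38
f 36 38 30
f 37 27 39
f 37 39 38
f 38 39 40
f 38 40 30
f 39 27 41
f 39 41 40
f 40 41 42
f 40 42 30
f 41 27 43
f 41 43 42
f 42 43 44
f 42 44 30
f 43 27 45
f 43 45 44
f 44 45 46
f 44 46 30
f 45 27 47
f 45 47 46
f 46 47 48
f 46 48 30
f 47 27 49
f 47 49 48
f 48 49 50
f 48 50 30
f 49 27 51
f 49 51 50
f 50 51 52
f 50 52 30
f 51 27 53
f 51 53 52
f 52 53 54
f 52 54 30
f 53 27 28
f 53 28 54
f 54 28 29
f 54 29 30
f 56 58 55
f 59 56 55
f 55 58 57
f 57 59 55
f 56 62 58
f 60 56 59
f 60 62 56
f 58 62 57
f 61 59 57
f 57 62 61
f 61 60 59
f 62 60 61

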